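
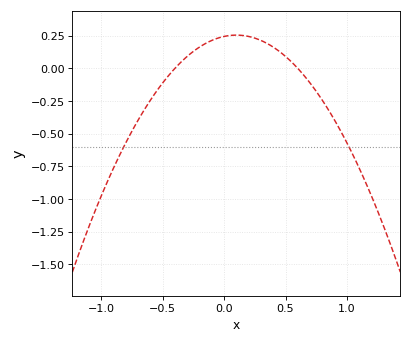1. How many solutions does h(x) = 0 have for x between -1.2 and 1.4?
2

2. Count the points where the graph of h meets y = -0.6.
2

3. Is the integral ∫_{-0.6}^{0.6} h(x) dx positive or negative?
positive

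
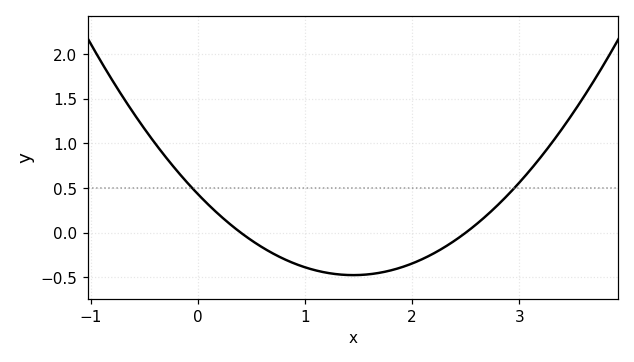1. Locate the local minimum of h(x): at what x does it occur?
1.45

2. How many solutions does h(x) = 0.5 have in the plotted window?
2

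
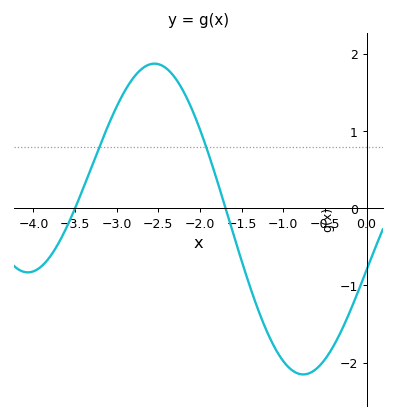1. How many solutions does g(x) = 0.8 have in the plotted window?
2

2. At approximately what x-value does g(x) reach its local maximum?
-2.5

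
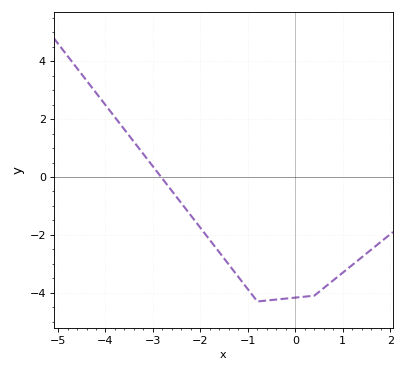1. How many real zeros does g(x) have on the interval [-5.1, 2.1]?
1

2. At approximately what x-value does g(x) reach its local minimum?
-0.8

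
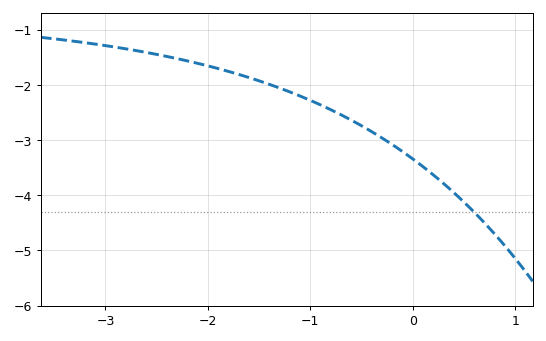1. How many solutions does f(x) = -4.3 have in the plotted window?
1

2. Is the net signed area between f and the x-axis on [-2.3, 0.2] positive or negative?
negative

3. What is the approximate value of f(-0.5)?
-2.7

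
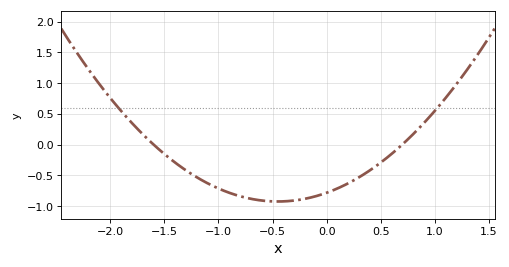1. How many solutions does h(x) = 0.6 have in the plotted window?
2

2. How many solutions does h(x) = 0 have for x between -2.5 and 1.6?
2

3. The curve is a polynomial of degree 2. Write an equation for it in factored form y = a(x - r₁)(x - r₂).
y = 0.7(x + 1.6)(x - 0.7)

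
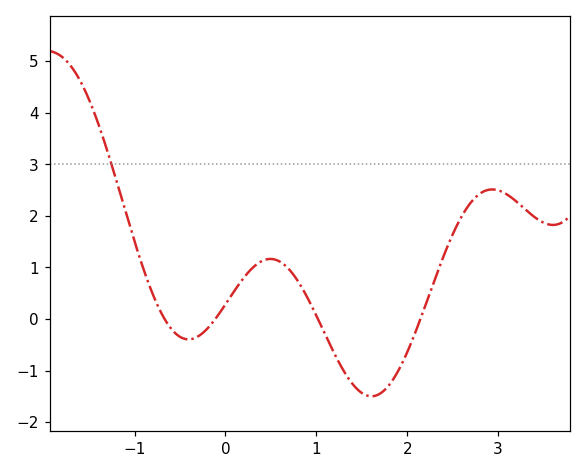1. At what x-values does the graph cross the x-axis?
-0.67, -0.112, 1.02, 2.14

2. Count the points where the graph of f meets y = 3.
1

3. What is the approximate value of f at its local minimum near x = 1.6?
-1.5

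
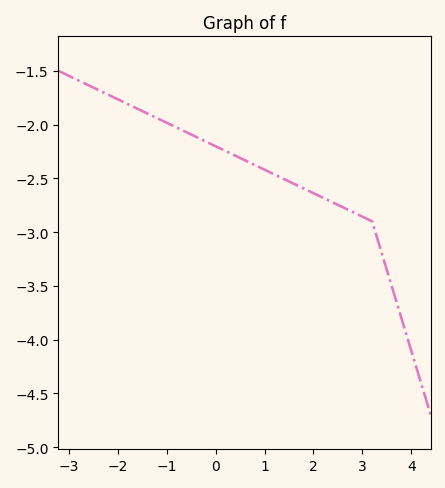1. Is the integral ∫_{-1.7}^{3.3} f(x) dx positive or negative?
negative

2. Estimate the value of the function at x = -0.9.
-2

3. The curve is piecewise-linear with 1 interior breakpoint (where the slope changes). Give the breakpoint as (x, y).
(3.2, -2.9)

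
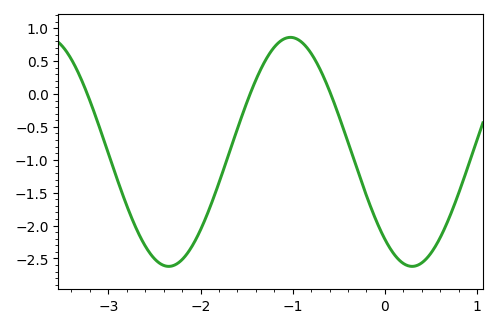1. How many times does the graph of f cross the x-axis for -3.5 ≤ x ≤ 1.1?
3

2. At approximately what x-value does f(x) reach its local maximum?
-1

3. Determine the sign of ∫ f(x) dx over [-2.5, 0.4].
negative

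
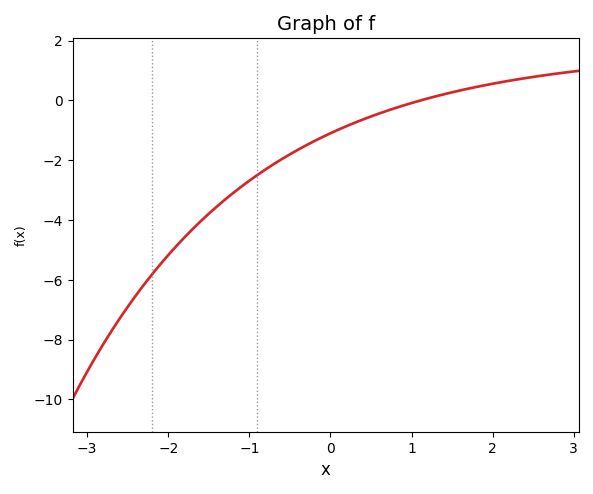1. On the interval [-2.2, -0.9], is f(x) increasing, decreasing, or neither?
increasing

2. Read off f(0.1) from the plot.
-1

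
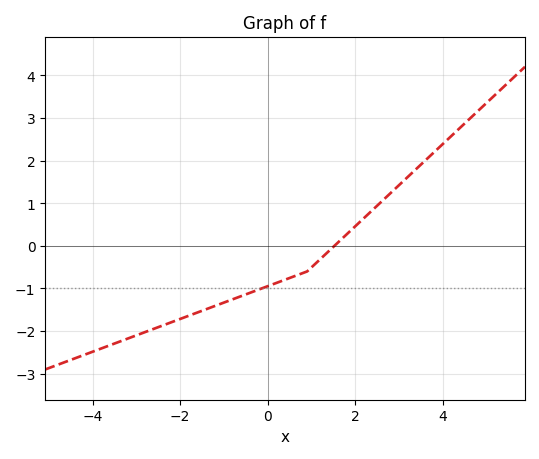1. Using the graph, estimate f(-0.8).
-1.25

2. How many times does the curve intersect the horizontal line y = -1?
1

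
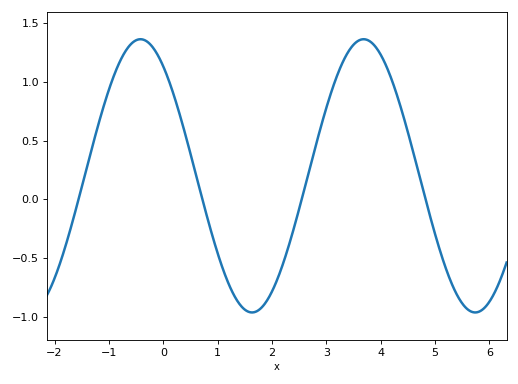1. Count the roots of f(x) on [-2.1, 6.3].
4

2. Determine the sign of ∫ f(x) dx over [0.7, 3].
negative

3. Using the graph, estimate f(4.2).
1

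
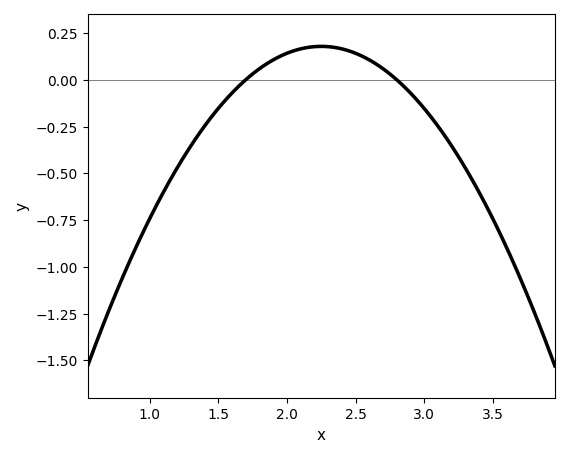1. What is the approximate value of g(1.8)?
0.06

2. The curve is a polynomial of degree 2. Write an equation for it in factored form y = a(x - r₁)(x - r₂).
y = -0.59(x - 1.7)(x - 2.8)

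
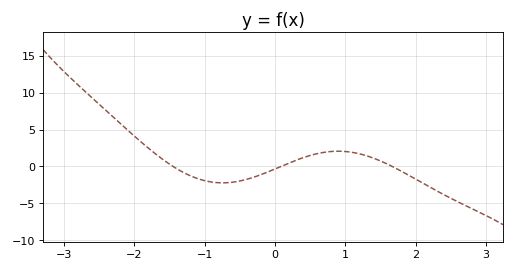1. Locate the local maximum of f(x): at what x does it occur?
0.898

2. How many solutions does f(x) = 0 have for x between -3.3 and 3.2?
3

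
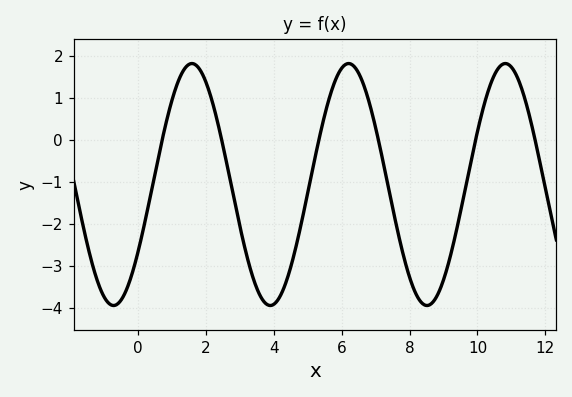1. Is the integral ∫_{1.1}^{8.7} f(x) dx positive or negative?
negative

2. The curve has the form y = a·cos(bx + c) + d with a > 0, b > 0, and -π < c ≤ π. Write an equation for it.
y = 2.88cos(1.4x - 2.1) - 1.06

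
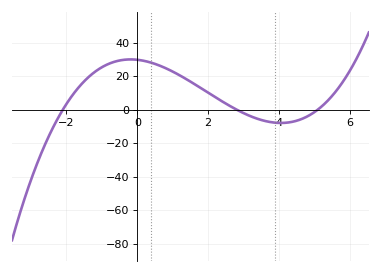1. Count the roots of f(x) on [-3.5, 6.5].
3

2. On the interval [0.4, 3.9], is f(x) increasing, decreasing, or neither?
decreasing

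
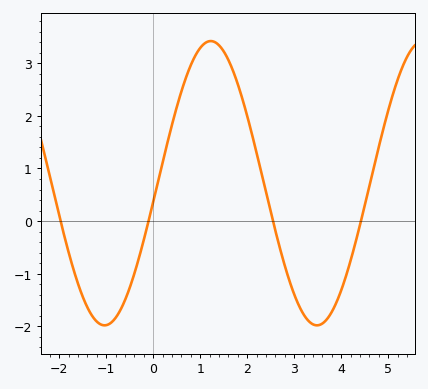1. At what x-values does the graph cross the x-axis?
-1.97, -0.1, 2.55, 4.42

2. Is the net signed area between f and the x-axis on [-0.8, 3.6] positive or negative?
positive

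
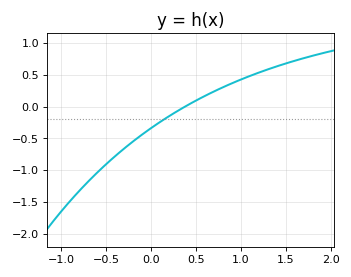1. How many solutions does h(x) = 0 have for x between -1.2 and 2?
1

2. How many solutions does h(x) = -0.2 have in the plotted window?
1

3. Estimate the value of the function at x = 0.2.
-0.153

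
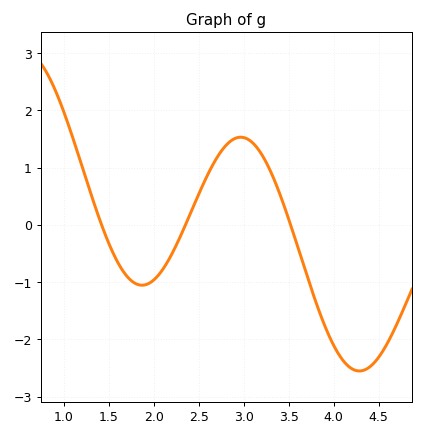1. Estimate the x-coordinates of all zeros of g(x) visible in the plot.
1.4, 2.4, 3.5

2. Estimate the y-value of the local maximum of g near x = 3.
1.5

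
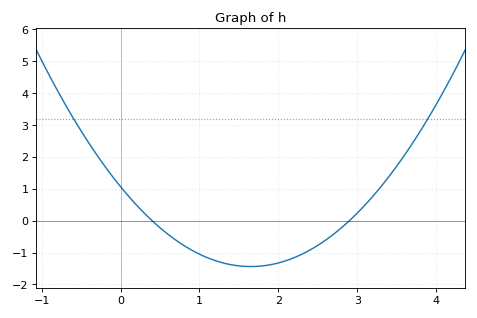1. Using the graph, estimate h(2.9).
0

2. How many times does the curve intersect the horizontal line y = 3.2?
2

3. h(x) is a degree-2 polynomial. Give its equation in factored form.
y = 0.92(x - 0.4)(x - 2.9)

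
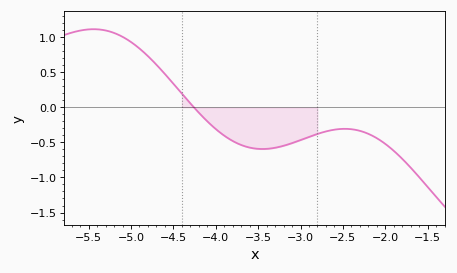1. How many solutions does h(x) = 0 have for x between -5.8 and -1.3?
1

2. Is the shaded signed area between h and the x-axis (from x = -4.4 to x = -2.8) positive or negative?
negative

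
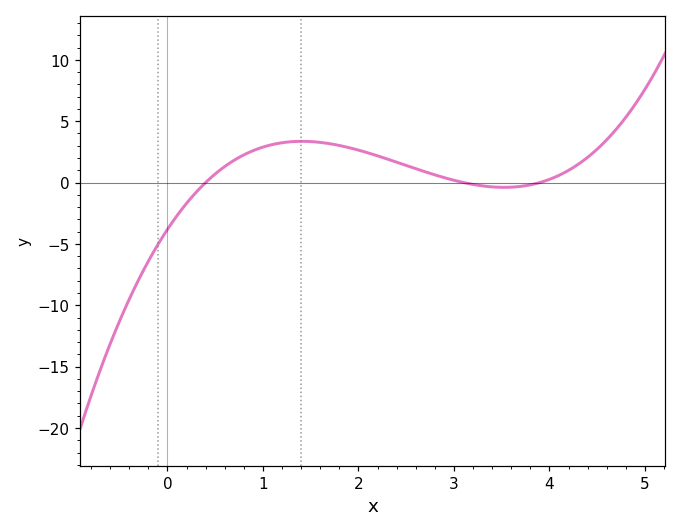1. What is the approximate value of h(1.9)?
2.84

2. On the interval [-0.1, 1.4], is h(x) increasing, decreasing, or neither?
increasing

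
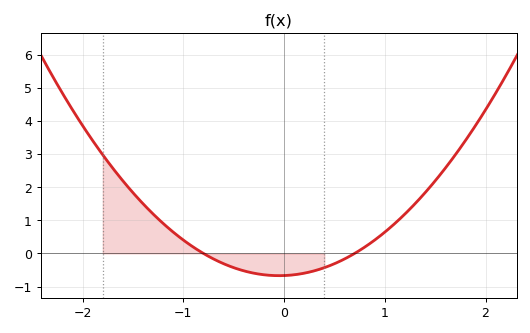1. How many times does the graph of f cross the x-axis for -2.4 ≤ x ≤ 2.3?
2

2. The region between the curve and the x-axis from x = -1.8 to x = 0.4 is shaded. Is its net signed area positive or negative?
positive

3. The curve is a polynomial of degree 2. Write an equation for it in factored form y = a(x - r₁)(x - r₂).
y = 1.19(x + 0.8)(x - 0.7)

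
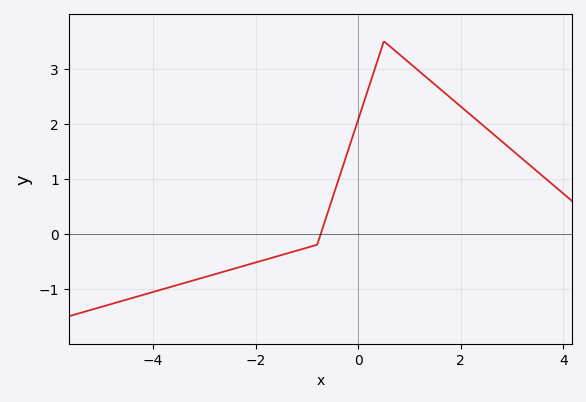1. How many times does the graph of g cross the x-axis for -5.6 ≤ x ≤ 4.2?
1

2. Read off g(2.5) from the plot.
1.92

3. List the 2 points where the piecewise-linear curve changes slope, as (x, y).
(-0.8, -0.2); (0.5, 3.5)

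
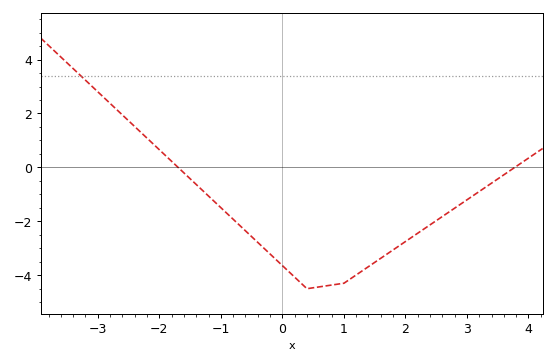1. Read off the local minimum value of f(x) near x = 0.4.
-4.5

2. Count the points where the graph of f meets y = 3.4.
1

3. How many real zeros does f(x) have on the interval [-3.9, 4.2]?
2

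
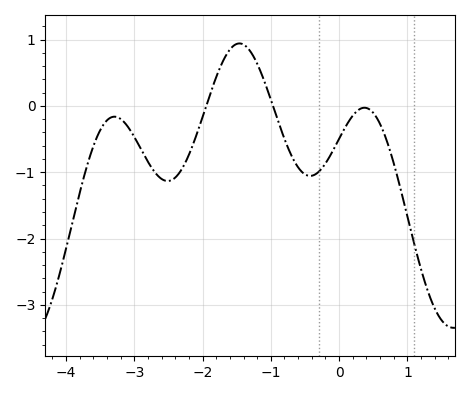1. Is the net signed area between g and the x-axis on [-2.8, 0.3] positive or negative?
negative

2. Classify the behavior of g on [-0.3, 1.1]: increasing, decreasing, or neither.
neither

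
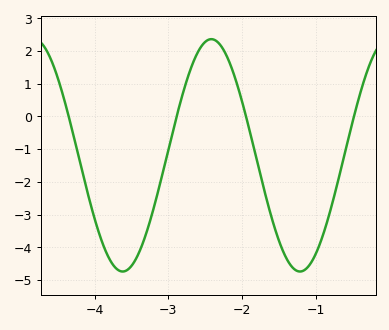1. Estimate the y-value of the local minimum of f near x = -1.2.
-4.7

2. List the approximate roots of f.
-4.4, -2.9, -1.9, -0.5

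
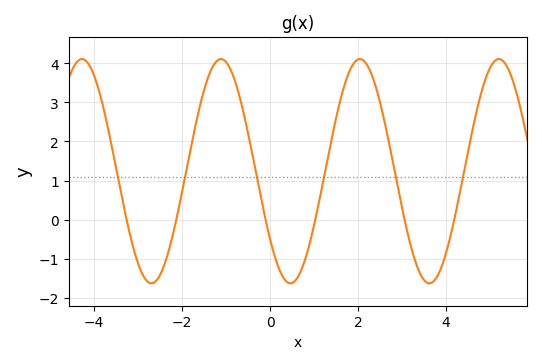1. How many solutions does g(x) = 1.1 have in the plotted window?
6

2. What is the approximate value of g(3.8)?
-1.4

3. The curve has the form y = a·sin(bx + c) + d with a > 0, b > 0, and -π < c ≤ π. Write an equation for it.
y = 2.87sin(2x - 2.5) + 1.24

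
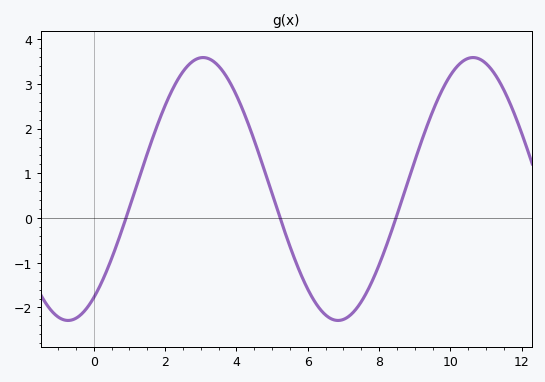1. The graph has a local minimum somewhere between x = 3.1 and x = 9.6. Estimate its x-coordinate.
6.8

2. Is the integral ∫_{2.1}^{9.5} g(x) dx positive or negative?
positive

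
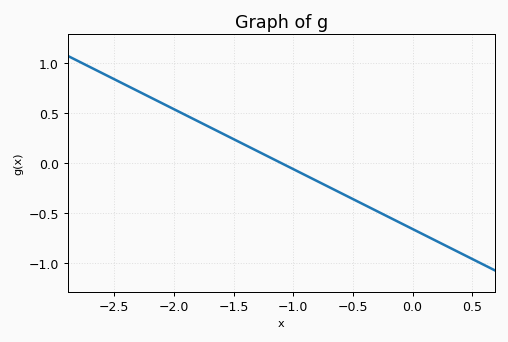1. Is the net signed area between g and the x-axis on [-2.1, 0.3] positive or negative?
negative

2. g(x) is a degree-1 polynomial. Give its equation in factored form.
y = -0.6(x + 1.1)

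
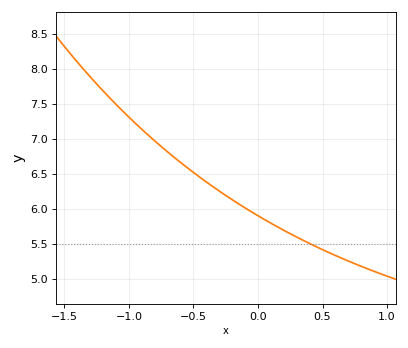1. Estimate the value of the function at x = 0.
5.9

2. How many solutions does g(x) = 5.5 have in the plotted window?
1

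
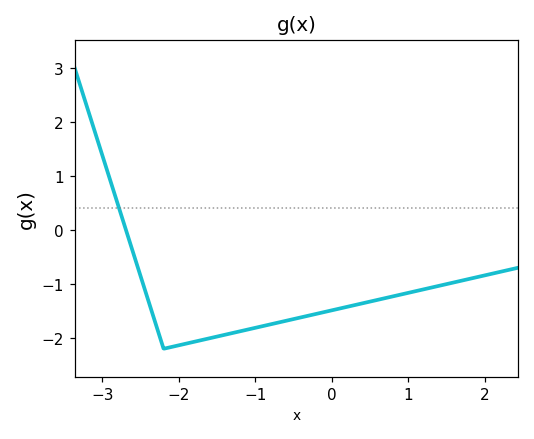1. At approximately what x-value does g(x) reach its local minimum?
-2.2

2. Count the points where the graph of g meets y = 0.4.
1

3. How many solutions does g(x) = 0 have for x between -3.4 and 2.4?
1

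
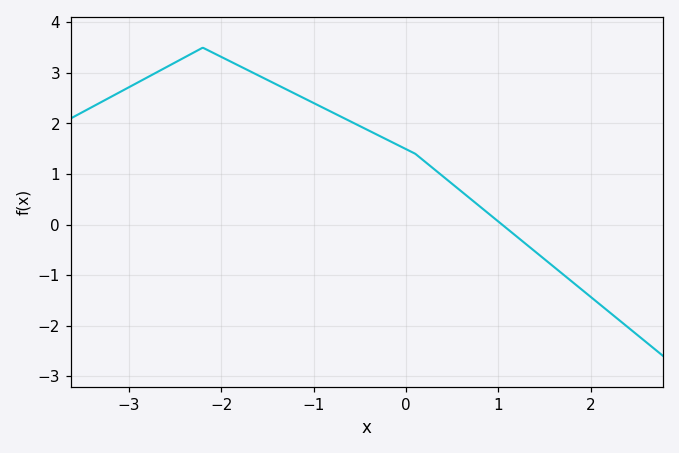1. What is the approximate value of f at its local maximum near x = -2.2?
3.5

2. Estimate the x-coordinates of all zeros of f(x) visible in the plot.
1.04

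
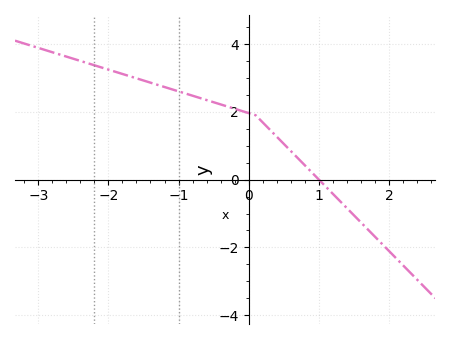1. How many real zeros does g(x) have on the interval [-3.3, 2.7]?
1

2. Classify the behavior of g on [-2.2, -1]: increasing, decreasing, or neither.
decreasing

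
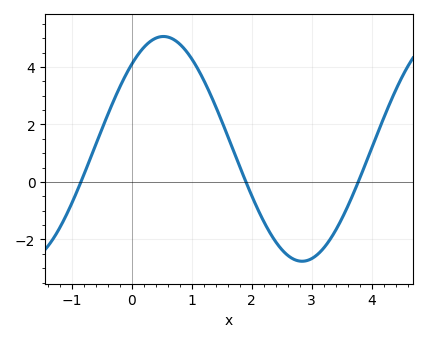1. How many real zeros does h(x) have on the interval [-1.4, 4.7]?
3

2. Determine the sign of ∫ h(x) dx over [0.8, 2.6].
positive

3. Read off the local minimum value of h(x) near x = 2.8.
-2.8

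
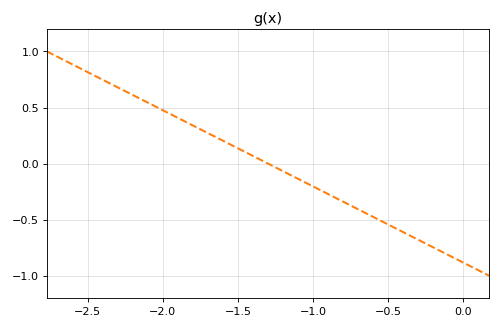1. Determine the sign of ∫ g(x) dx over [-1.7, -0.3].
negative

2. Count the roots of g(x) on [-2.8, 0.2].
1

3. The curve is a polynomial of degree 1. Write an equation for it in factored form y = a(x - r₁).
y = -0.68(x + 1.3)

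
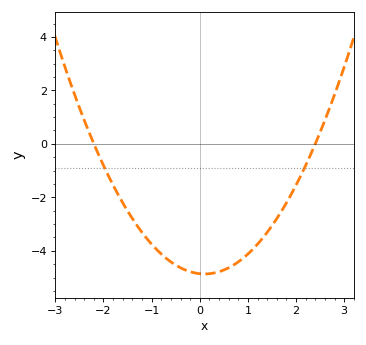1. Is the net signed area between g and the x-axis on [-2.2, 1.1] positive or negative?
negative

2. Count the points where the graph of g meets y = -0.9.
2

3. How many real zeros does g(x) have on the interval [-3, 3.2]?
2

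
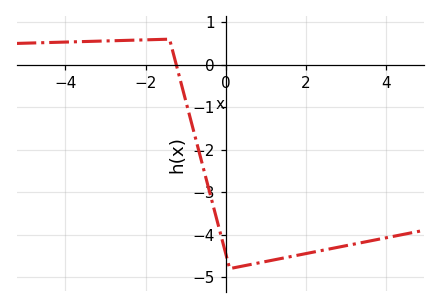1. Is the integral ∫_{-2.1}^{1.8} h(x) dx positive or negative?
negative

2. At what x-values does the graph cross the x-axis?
-1.2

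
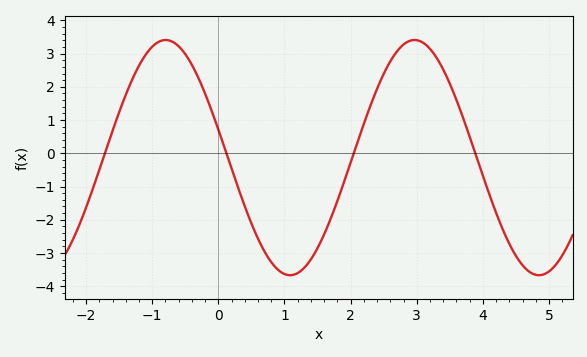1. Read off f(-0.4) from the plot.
2.7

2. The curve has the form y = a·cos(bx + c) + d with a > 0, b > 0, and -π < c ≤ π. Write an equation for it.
y = 3.54cos(1.7x + 1.3) - 0.13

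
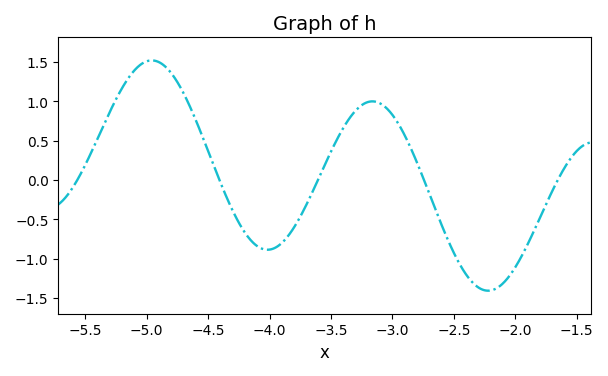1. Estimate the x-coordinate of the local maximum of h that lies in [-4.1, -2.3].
-3.2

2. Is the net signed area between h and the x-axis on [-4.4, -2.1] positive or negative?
negative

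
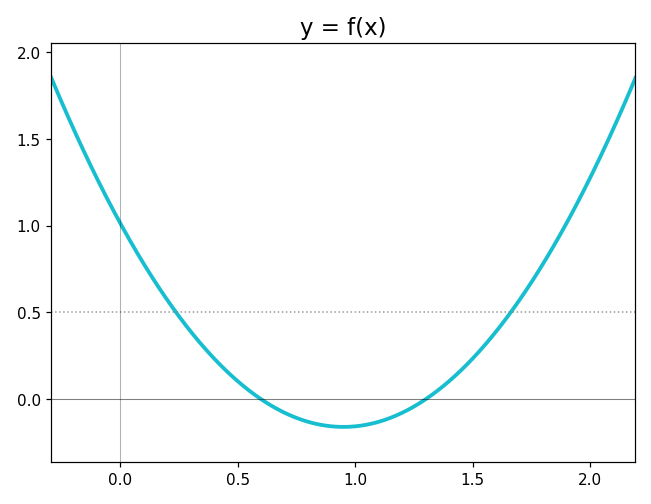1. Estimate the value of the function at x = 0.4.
0.25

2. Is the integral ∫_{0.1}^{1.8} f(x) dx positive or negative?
positive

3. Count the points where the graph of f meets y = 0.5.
2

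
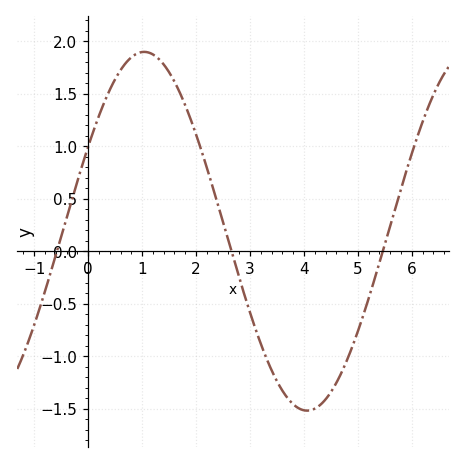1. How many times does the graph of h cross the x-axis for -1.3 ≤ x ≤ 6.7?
3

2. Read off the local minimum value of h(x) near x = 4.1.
-1.5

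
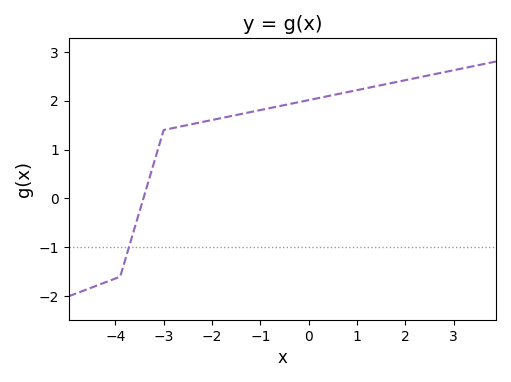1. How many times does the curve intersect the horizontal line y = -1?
1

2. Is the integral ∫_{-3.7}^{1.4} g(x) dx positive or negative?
positive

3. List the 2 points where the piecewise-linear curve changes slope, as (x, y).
(-3.9, -1.6); (-3, 1.4)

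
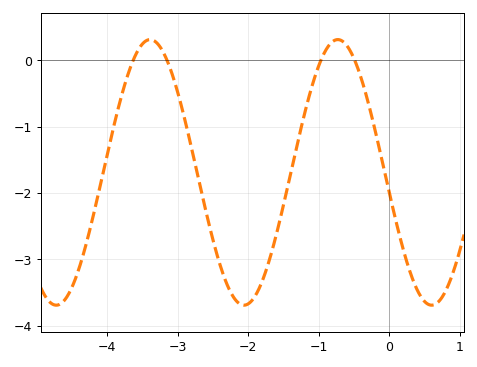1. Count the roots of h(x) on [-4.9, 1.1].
4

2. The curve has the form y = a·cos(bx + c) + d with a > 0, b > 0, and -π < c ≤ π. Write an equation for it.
y = 2cos(2.36x + 1.72) - 1.69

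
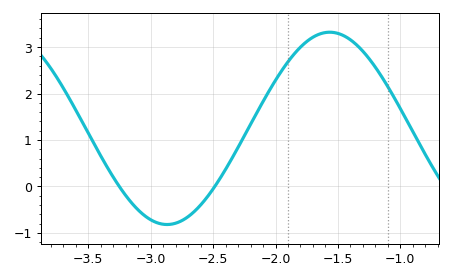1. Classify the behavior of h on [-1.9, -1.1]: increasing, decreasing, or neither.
neither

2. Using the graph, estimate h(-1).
1.68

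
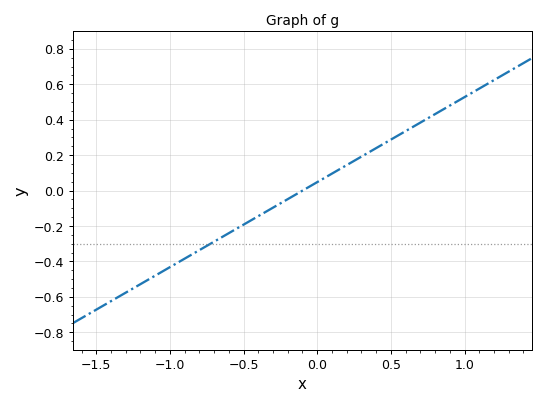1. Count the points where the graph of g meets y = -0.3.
1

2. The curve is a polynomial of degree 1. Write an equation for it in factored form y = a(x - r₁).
y = 0.48(x + 0.1)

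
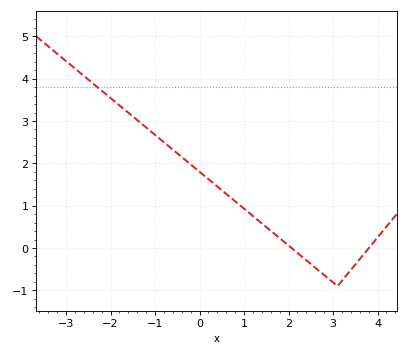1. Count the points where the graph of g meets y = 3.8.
1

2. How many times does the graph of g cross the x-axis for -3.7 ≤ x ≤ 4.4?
2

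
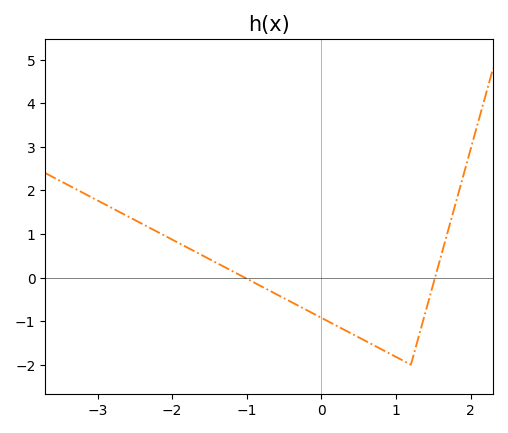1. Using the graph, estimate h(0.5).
-1.4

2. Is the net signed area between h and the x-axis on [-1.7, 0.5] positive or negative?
negative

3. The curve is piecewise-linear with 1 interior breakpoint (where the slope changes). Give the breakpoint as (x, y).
(1.2, -2)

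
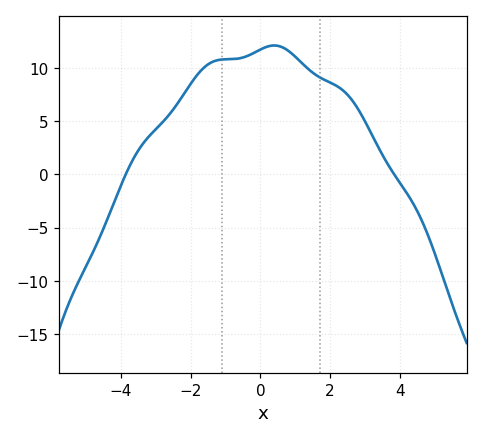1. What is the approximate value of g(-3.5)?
2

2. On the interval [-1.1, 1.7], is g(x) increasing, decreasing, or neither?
neither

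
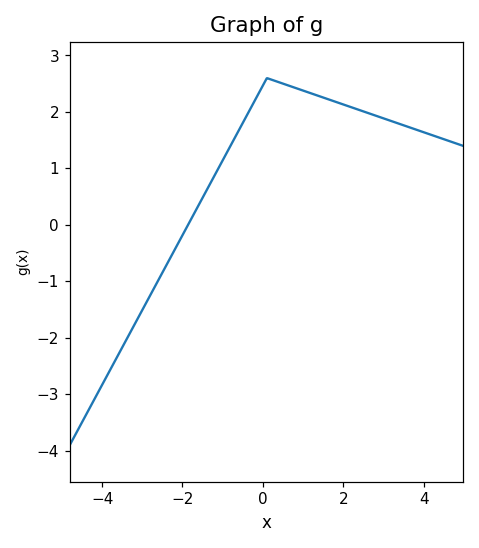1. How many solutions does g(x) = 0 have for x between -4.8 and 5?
1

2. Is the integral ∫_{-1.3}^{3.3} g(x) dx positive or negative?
positive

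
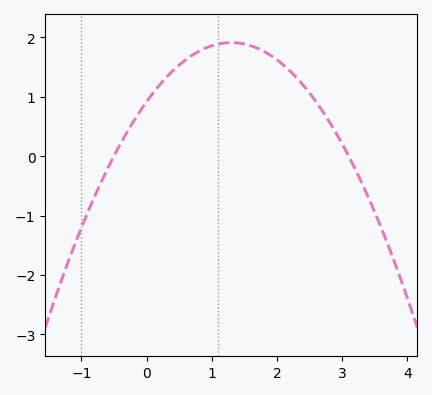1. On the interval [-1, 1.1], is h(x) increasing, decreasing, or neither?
increasing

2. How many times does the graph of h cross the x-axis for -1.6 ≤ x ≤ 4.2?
2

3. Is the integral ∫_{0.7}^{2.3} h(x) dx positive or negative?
positive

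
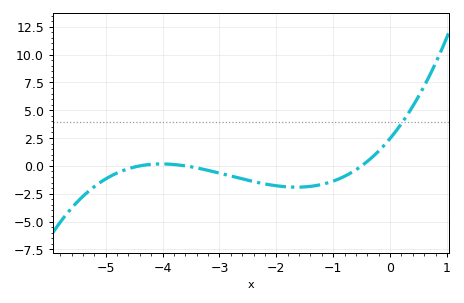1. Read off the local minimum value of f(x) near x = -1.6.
-1.91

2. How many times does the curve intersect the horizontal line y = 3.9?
1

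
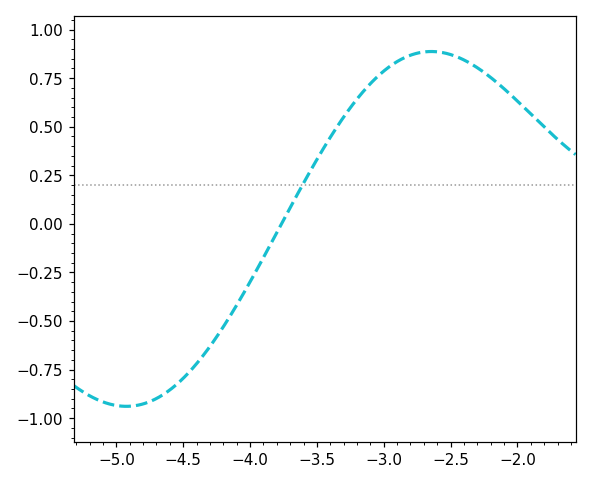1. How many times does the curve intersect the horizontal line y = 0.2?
1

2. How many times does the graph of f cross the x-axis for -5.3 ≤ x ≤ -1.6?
1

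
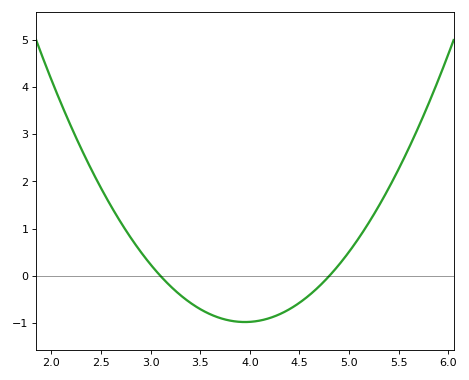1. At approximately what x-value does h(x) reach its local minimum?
4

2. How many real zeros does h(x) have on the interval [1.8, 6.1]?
2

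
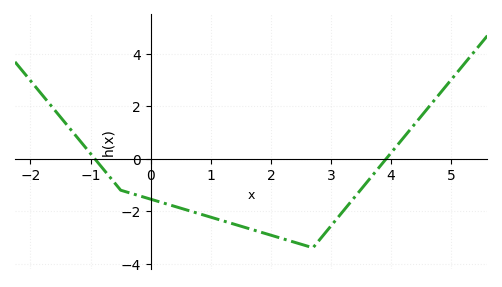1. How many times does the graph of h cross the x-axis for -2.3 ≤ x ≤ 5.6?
2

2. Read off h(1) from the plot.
-2.2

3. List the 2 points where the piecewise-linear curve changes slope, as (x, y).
(-0.5, -1.2); (2.7, -3.4)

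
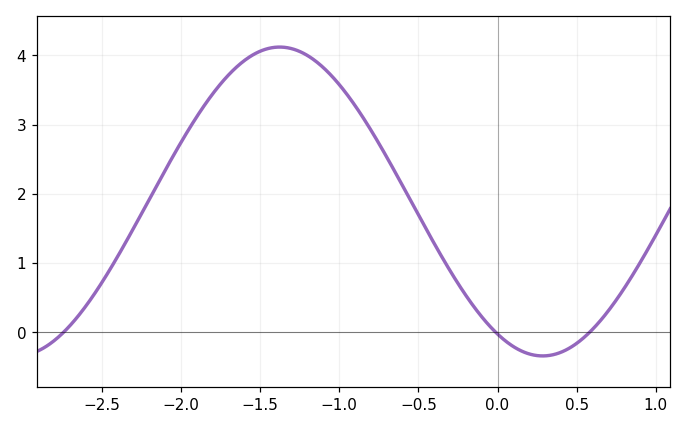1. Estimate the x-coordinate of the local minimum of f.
0.285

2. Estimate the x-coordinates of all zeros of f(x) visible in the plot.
-2.74, -0.011, 0.581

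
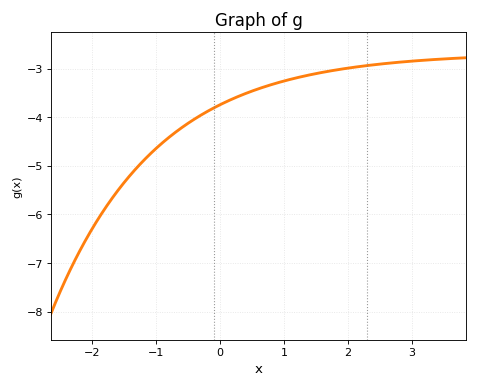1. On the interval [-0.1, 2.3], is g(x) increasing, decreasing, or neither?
increasing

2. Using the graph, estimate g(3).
-2.84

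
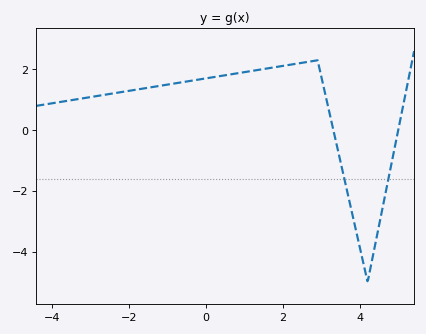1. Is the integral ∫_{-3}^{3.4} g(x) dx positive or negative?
positive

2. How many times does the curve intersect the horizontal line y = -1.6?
2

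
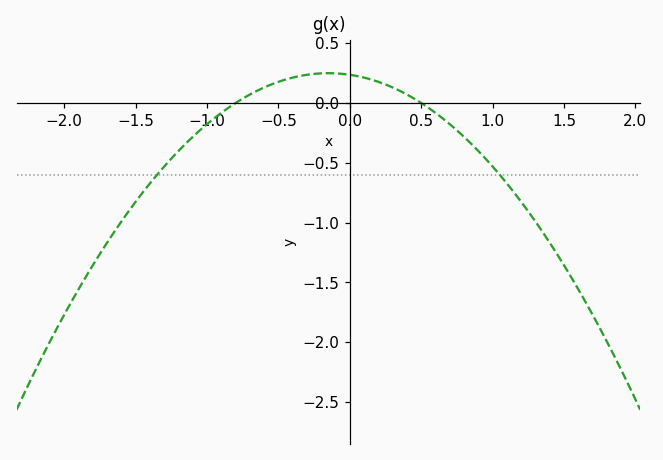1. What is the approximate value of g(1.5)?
-1.36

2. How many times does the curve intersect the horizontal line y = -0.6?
2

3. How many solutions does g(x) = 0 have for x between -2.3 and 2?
2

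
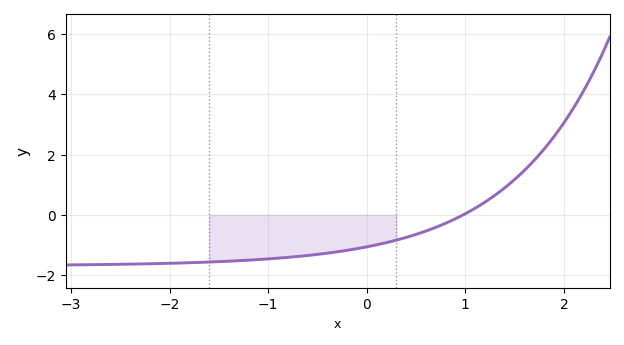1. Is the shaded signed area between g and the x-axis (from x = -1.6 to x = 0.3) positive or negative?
negative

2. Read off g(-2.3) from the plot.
-1.6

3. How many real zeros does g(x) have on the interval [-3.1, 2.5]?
1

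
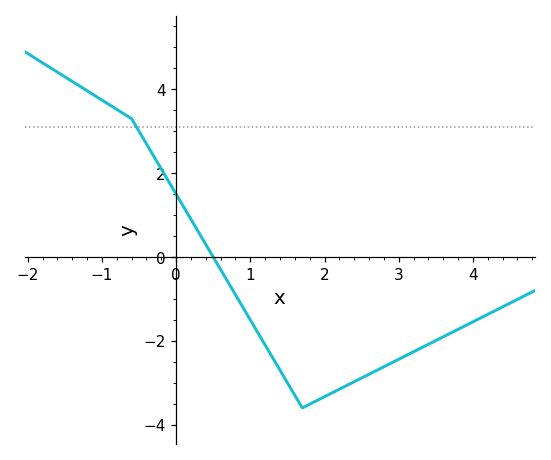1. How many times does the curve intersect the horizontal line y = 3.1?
1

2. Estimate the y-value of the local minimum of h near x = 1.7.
-3.6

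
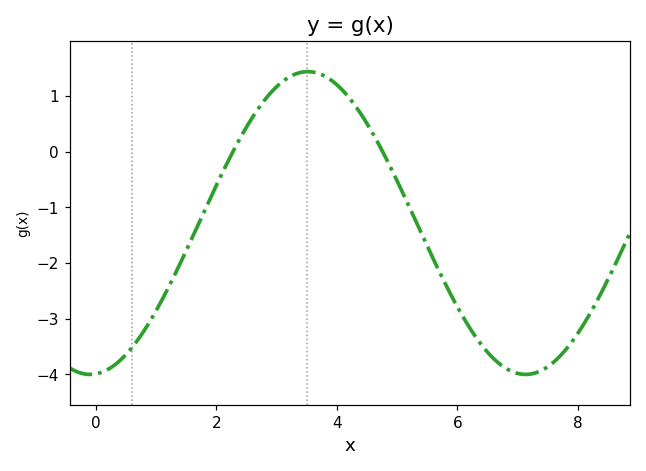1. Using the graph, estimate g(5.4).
-1.5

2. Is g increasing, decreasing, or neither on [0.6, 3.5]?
increasing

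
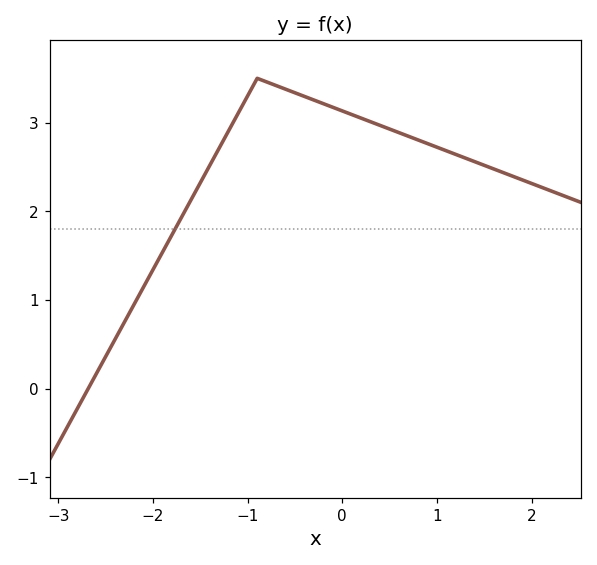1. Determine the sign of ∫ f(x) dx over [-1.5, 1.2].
positive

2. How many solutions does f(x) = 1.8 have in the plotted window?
1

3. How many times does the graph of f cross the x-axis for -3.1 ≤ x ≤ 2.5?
1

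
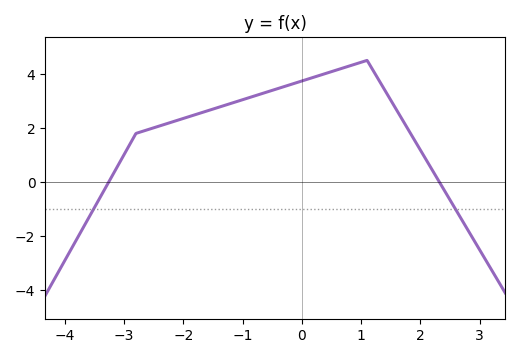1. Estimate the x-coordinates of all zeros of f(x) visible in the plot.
-3.2, 2.4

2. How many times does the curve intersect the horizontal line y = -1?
2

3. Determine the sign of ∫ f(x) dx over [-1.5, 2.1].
positive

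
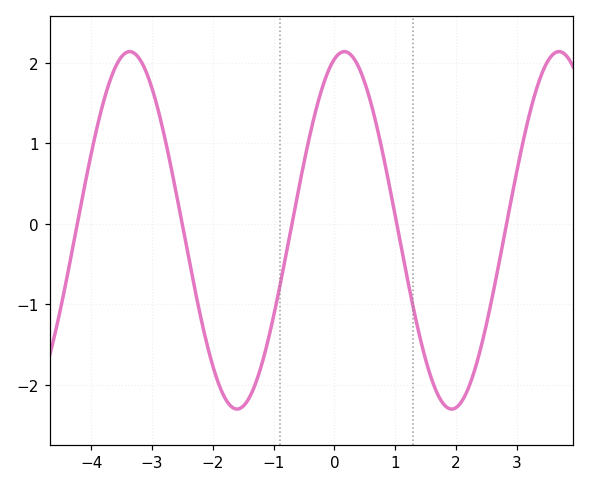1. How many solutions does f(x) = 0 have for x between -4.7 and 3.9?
5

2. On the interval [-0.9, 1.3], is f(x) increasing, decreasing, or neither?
neither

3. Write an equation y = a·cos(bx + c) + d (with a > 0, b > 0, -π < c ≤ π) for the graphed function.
y = 2.22cos(1.78x - 0.292) - 0.08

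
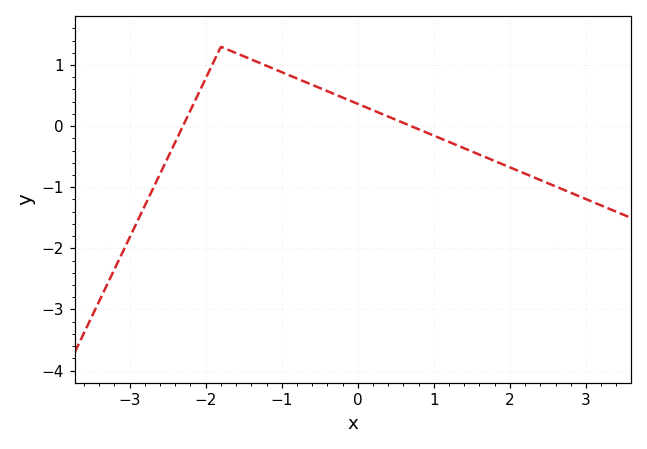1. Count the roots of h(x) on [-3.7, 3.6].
2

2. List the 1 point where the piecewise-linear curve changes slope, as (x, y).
(-1.8, 1.3)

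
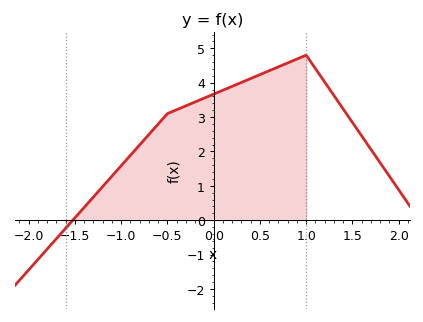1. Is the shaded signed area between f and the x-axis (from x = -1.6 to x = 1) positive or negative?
positive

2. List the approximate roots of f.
-1.52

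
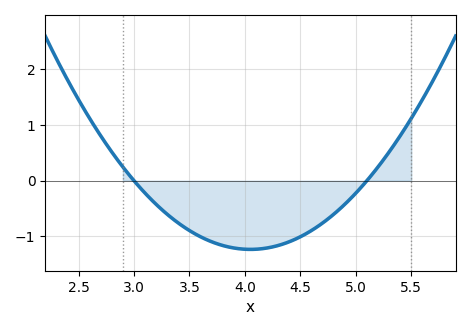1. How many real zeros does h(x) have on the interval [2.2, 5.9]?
2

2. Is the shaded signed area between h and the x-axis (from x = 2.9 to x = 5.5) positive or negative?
negative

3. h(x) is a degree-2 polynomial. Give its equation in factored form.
y = 1.12(x - 3)(x - 5.1)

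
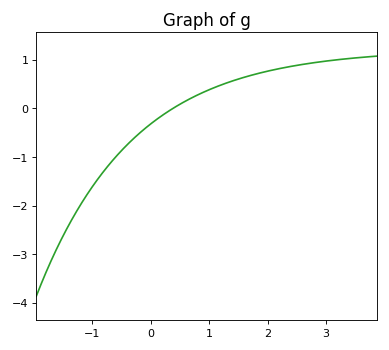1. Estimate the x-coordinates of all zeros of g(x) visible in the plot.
0.382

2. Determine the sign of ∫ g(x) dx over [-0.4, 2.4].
positive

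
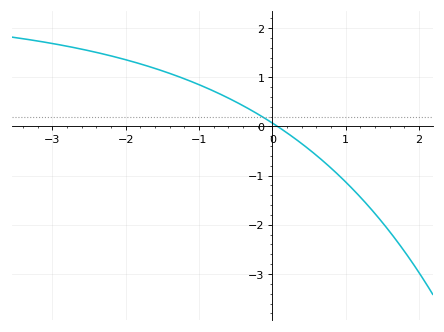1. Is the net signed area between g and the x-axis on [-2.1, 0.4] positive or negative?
positive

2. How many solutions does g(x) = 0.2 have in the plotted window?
1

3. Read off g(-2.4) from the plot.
1.51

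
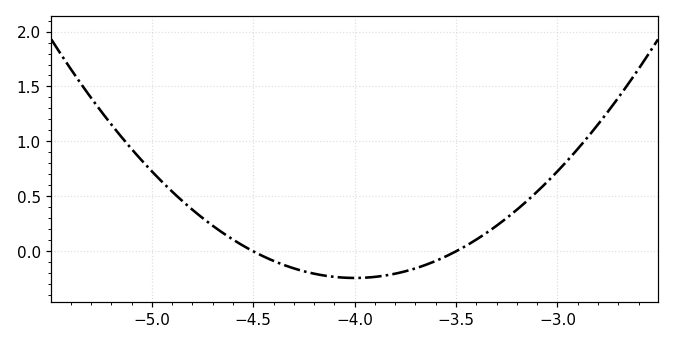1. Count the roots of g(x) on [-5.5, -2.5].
2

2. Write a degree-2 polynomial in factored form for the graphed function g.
y = 0.97(x + 4.5)(x + 3.5)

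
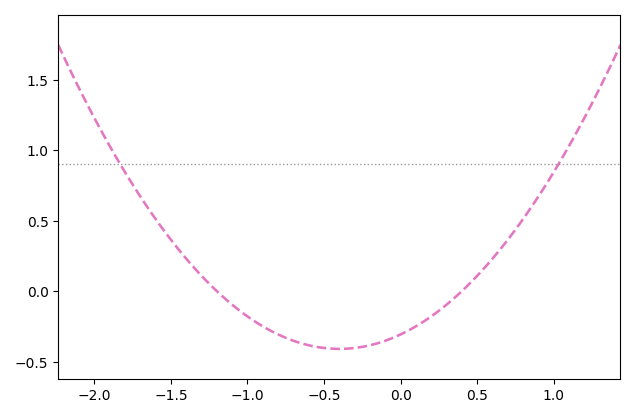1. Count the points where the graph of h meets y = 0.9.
2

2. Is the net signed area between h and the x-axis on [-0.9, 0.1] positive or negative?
negative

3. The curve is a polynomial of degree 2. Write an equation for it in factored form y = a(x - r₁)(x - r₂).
y = 0.64(x + 1.2)(x - 0.4)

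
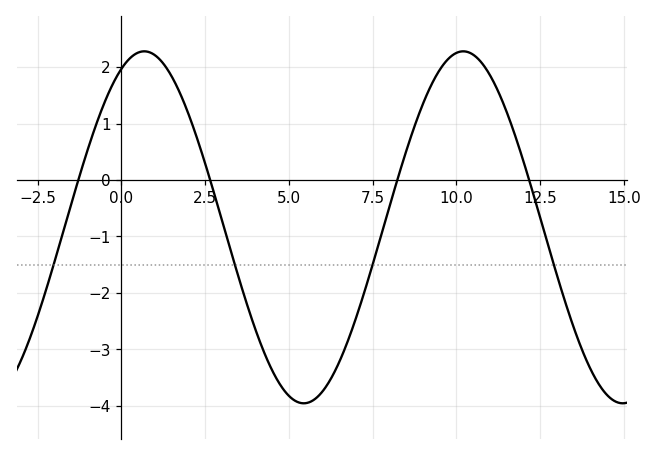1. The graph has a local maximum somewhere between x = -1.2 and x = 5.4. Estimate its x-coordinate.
0.679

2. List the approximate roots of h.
-1.29, 2.65, 8.23, 12.2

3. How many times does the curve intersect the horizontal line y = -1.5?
4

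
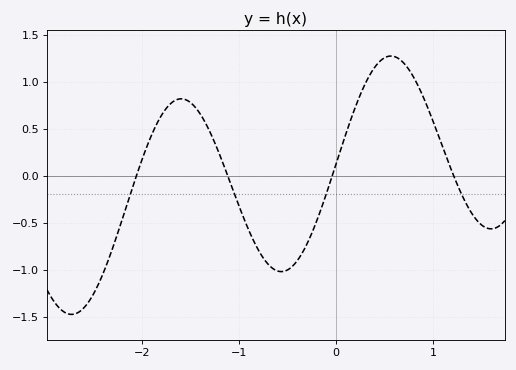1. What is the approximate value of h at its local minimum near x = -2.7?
-1.48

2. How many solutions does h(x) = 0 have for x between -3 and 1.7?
4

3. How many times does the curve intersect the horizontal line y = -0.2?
4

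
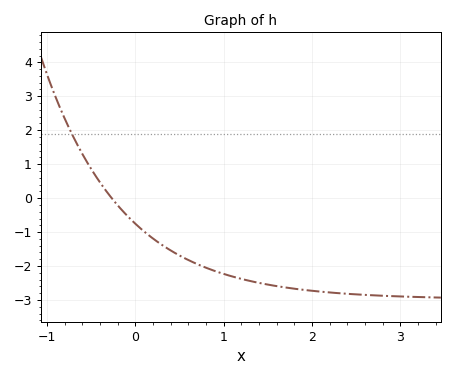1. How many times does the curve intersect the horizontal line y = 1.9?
1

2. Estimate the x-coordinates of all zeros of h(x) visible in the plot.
-0.266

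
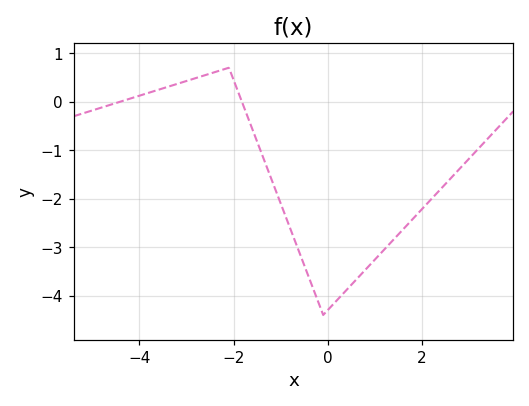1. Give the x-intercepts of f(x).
-4.4, -1.8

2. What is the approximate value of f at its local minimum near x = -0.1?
-4.4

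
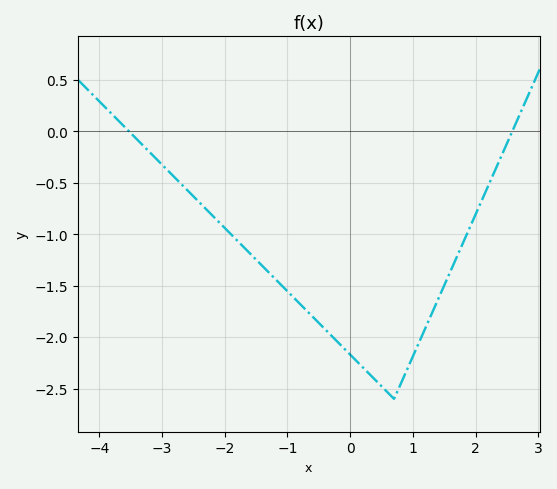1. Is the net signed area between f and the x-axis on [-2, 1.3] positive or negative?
negative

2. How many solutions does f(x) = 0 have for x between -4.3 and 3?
2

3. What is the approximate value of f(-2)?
-0.95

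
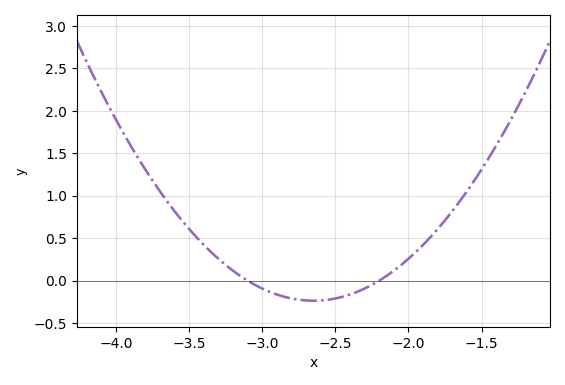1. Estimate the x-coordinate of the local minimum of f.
-2.65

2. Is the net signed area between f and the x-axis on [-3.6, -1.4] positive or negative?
positive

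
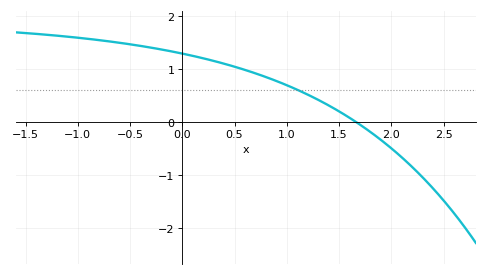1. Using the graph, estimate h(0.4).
1.1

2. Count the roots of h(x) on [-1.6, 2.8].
1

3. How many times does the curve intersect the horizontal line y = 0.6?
1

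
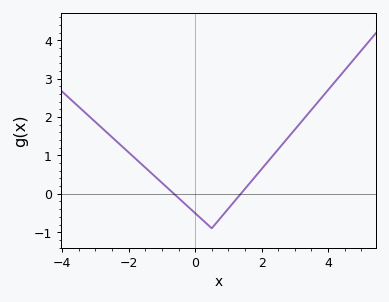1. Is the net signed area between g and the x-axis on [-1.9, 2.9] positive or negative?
positive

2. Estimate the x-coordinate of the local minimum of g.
0.4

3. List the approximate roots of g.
-0.6, 1.4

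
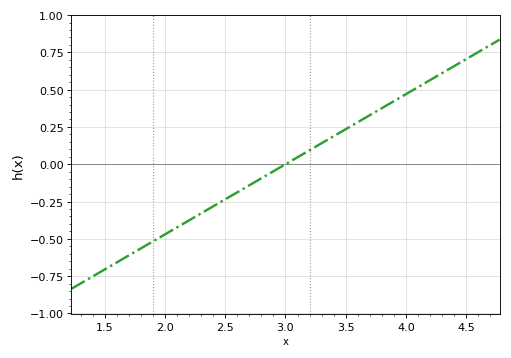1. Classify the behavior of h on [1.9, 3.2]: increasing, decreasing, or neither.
increasing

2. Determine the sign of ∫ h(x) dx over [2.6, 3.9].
positive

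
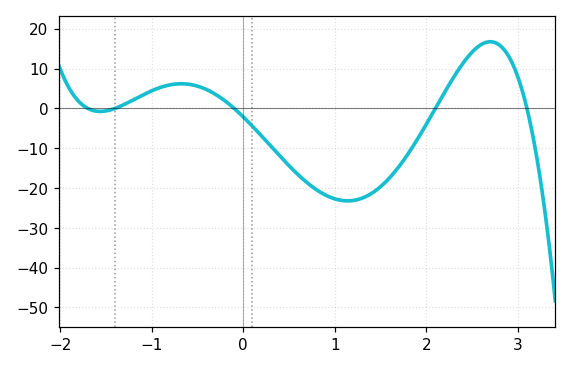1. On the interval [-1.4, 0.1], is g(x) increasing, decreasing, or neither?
neither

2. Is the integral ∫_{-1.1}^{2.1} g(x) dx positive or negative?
negative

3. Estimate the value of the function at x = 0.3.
-9.46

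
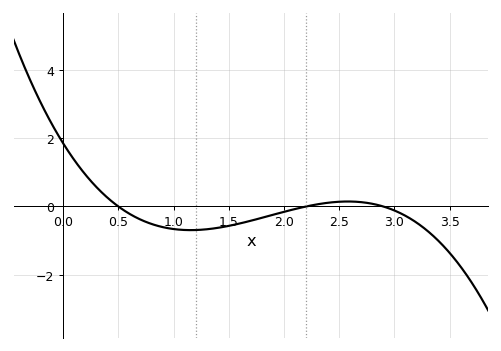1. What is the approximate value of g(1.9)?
-0.2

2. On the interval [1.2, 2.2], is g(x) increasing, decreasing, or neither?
increasing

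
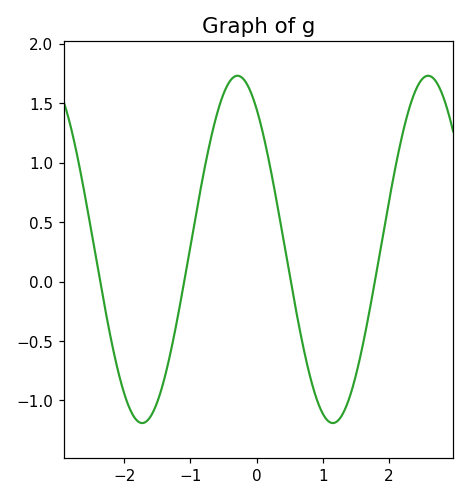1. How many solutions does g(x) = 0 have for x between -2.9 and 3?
4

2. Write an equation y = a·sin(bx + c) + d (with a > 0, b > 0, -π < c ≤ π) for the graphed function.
y = 1.46sin(2.2x + 2.2) + 0.27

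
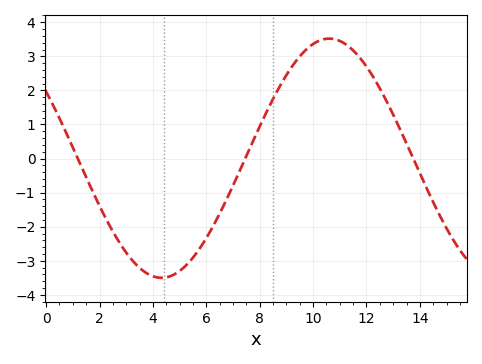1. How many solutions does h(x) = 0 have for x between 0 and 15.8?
3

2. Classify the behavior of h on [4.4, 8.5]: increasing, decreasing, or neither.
increasing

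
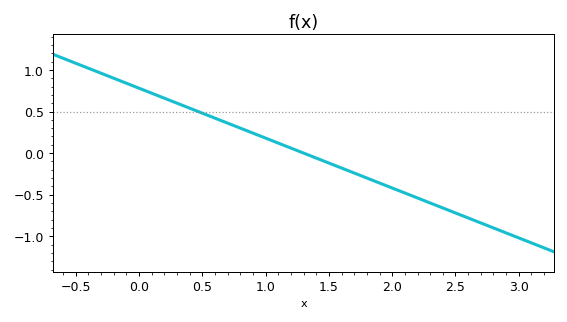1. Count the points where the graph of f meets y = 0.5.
1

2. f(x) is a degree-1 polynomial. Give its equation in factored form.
y = -0.6(x - 1.3)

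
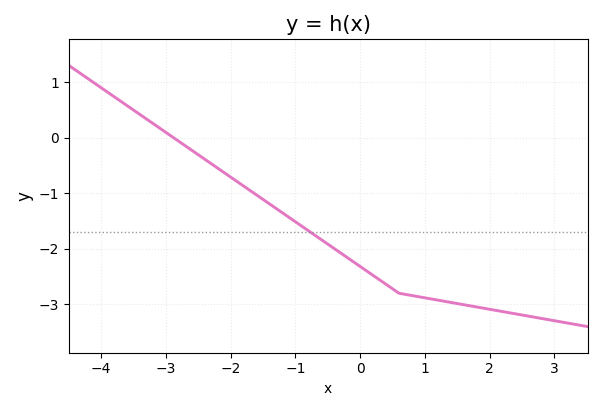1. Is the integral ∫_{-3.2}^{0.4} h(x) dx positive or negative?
negative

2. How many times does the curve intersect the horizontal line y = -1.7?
1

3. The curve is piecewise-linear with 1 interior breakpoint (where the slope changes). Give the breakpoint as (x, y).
(0.6, -2.8)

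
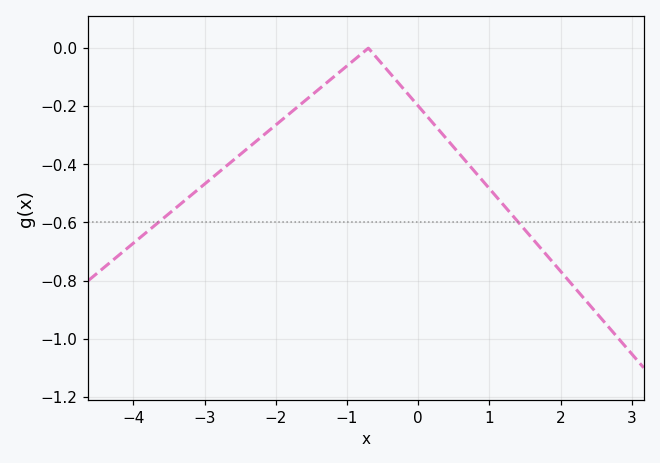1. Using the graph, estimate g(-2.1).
-0.285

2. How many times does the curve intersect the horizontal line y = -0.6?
2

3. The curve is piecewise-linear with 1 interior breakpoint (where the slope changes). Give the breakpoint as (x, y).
(-0.7, 0)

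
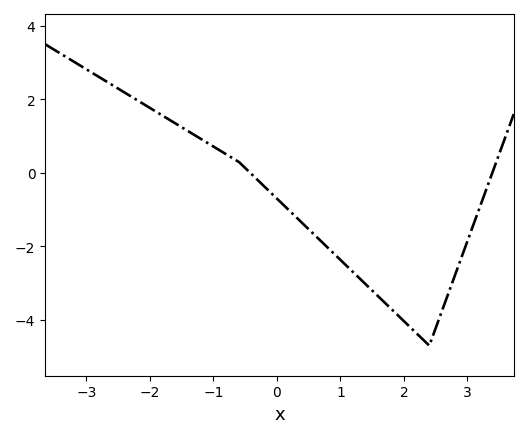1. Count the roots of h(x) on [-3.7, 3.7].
2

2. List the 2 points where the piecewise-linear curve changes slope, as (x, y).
(-0.6, 0.3); (2.4, -4.7)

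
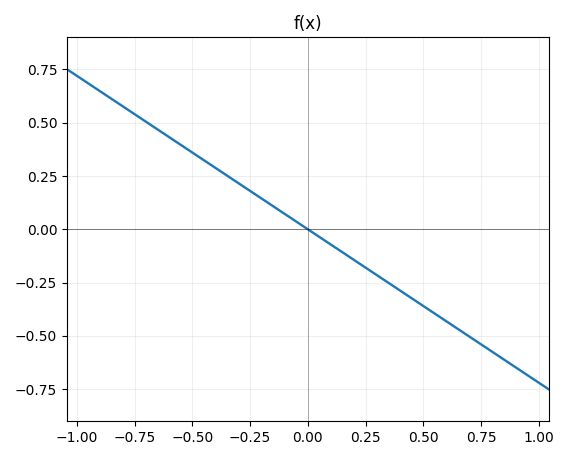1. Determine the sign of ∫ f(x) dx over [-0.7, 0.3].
positive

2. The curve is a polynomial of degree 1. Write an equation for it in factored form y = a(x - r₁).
y = -0.72(x - 0)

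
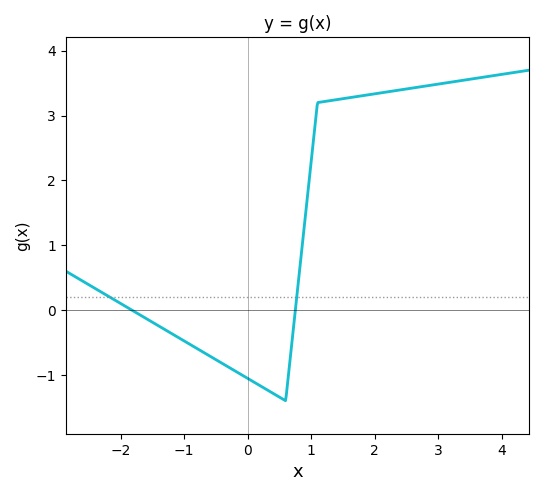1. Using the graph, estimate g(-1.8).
0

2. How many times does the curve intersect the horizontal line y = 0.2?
2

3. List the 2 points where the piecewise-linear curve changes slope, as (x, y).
(0.6, -1.4); (1.1, 3.2)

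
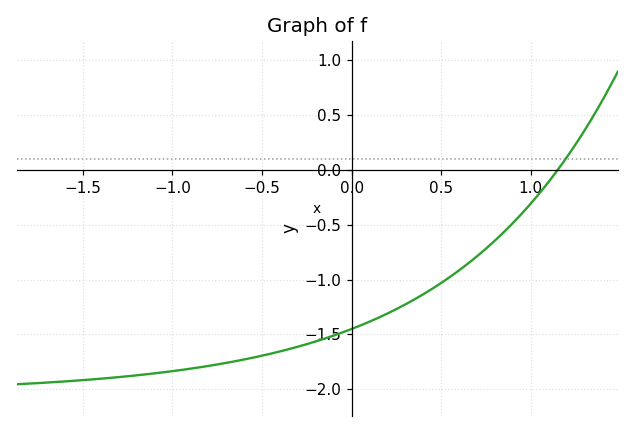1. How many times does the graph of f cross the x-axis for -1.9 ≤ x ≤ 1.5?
1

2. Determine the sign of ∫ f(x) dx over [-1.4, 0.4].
negative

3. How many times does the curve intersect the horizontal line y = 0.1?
1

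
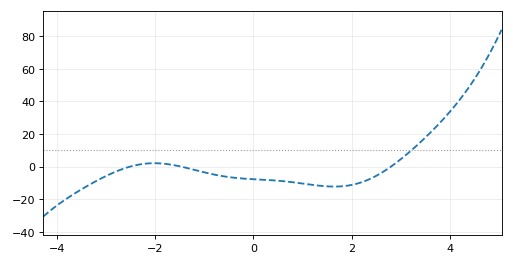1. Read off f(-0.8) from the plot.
-4.92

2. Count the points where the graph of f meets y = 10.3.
1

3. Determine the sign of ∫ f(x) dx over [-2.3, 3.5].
negative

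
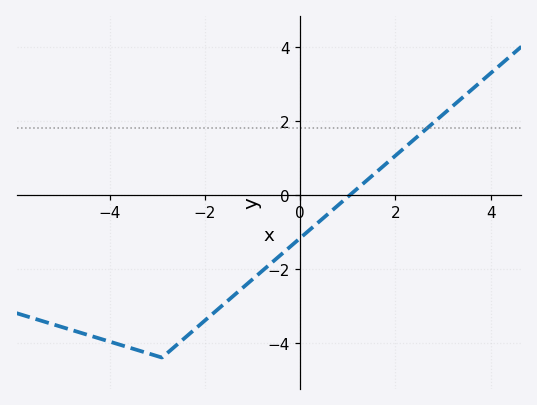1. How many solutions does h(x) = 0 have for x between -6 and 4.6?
1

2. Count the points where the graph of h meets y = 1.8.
1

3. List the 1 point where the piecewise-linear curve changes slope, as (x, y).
(-2.9, -4.4)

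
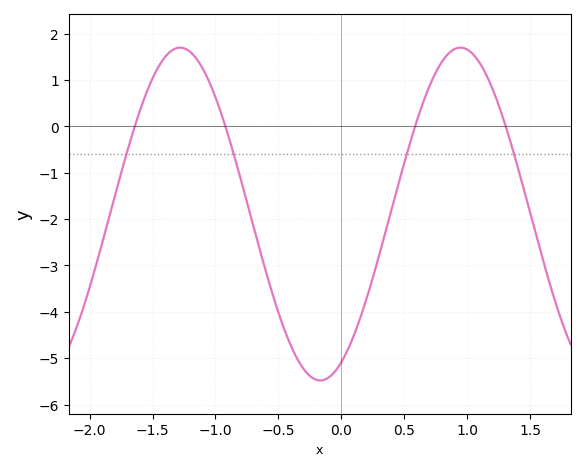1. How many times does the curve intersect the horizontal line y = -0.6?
4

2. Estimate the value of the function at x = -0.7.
-2.13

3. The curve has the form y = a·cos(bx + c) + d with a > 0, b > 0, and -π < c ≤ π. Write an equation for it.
y = 3.59cos(2.82x - 2.67) - 1.89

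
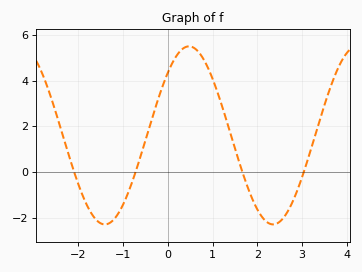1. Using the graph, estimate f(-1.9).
-1.06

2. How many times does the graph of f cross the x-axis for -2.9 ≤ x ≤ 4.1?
4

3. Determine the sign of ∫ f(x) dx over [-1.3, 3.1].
positive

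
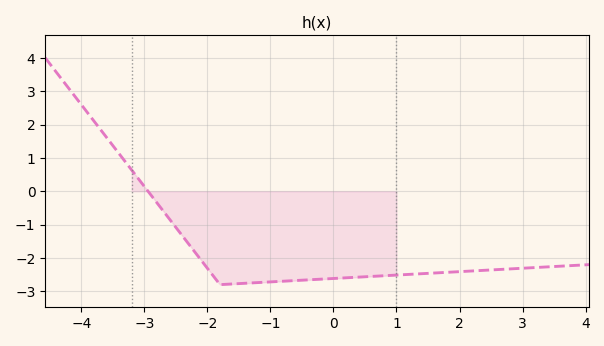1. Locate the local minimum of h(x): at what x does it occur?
-1.8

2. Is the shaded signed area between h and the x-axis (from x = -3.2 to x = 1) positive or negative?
negative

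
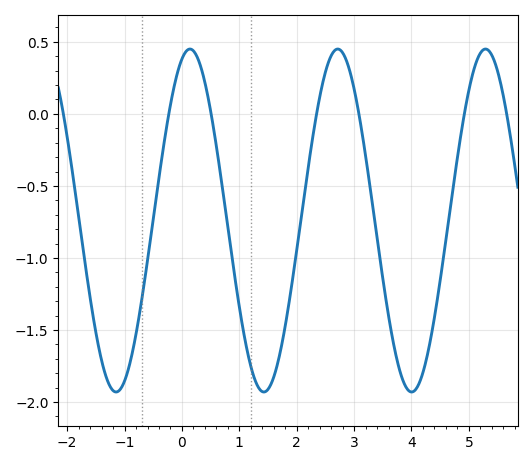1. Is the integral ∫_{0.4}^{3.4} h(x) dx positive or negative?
negative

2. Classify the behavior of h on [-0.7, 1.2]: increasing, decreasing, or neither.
neither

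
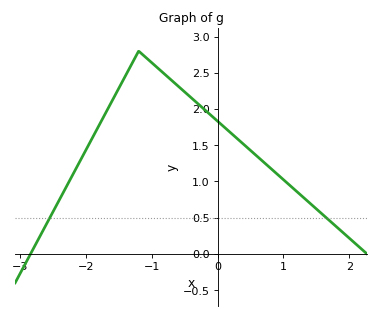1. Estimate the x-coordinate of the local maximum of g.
-1.2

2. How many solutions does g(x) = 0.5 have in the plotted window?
2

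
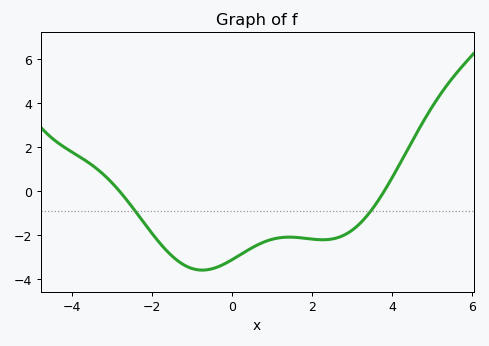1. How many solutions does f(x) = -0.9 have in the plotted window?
2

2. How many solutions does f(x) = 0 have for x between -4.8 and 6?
2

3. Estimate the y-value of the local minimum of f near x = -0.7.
-3.58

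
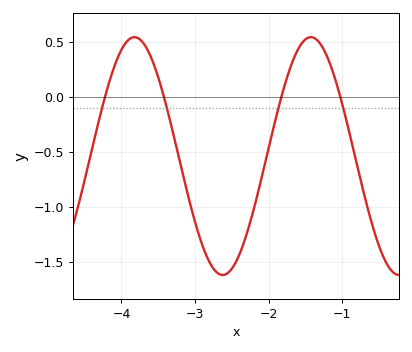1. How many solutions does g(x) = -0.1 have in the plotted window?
4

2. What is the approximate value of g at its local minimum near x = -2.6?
-1.6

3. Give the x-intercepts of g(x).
-4.2, -3.4, -1.8, -1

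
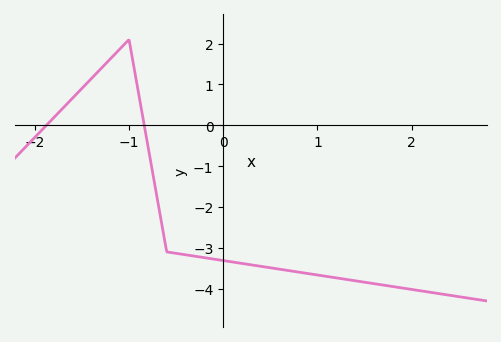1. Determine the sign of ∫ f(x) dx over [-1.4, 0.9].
negative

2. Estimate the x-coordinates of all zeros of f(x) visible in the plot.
-1.88, -0.838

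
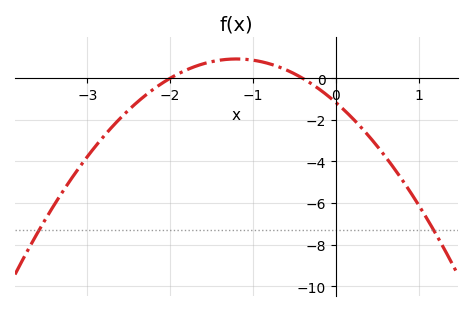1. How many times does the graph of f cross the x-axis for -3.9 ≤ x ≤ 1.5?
2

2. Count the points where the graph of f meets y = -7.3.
2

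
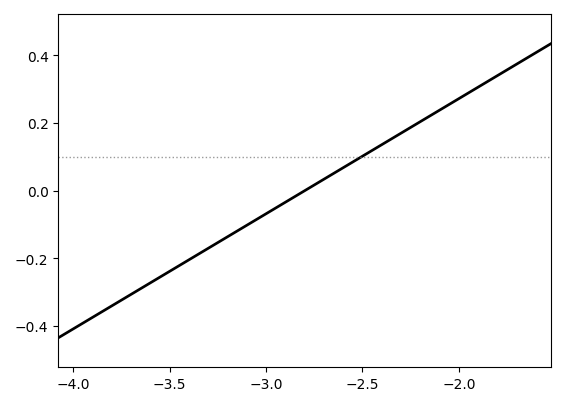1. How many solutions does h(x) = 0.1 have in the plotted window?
1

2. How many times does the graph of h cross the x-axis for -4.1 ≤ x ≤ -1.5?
1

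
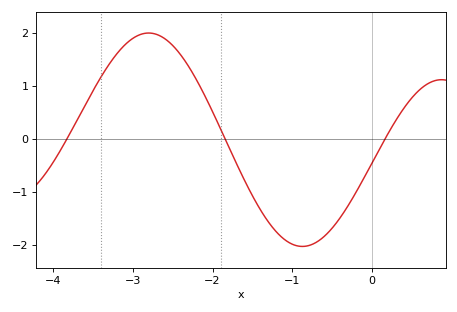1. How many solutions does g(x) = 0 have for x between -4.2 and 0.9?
3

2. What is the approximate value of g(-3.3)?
1.41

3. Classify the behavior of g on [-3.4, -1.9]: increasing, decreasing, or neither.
neither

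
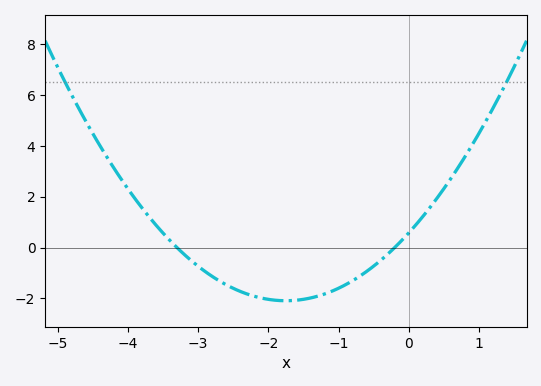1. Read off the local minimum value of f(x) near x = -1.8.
-2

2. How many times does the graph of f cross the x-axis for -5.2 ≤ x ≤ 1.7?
2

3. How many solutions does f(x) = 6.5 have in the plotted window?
2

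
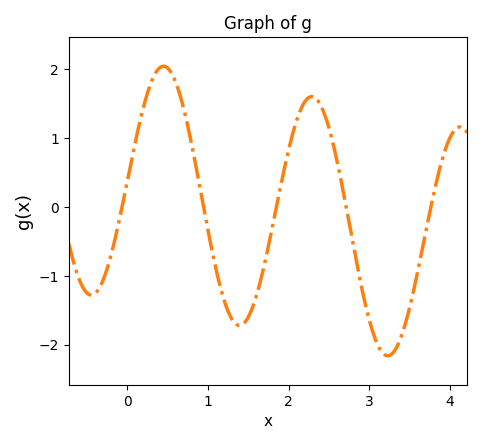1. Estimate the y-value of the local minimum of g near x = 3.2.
-2.16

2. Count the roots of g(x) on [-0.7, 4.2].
5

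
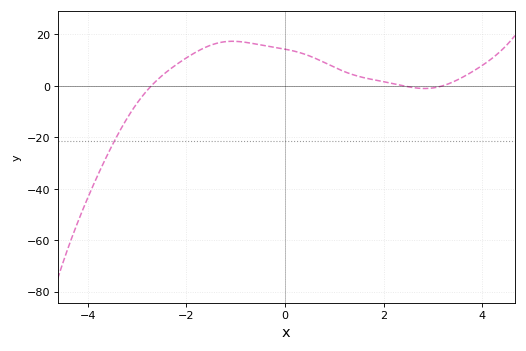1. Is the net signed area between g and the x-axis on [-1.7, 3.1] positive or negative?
positive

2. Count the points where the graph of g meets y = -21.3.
1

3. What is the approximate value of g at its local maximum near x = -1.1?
17.3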